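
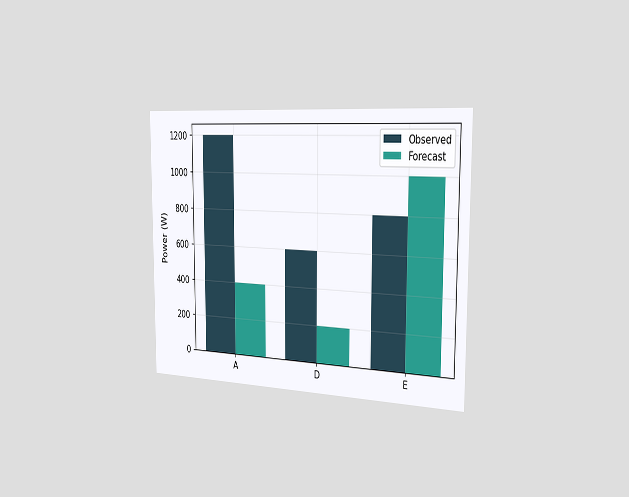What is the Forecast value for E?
The chart is viewed slightly from the right. The Forecast bar at E reaches 1000W on the y-axis.

1000W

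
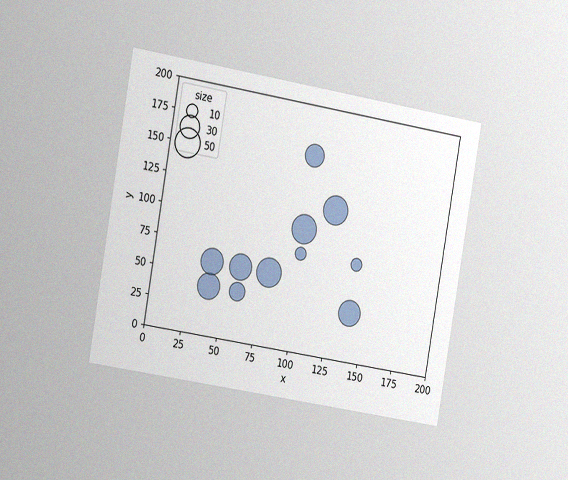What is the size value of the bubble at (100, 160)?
The chart is tilted about 10° clockwise and viewed slightly from the left, with some photo noise. Matching the bubble at (100, 160) against the size legend gives 30.

30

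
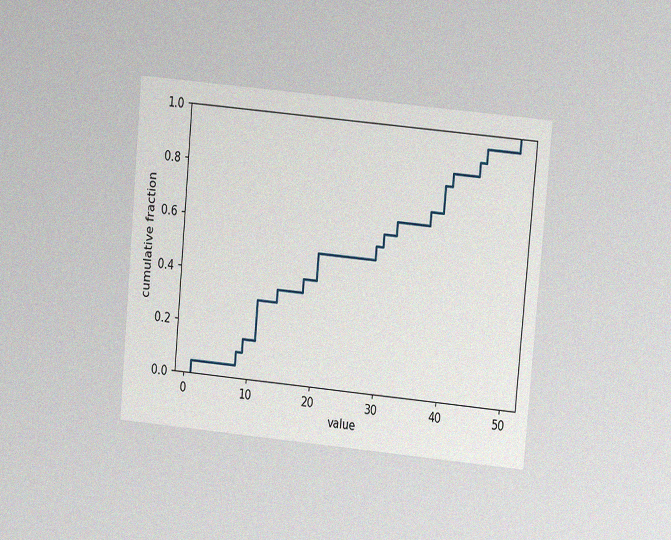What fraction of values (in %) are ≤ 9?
The chart is tilted about 5° clockwise and viewed at a slight angle, with some photo noise. At x=9 the ECDF step is at 15%.

15%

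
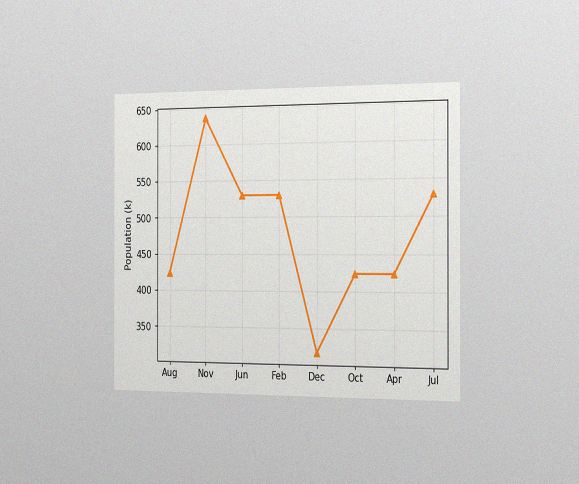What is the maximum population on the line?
The chart is viewed slightly from the right, with some photo noise. The highest point is at Nov, and reading across to the y-axis gives 636k.

636k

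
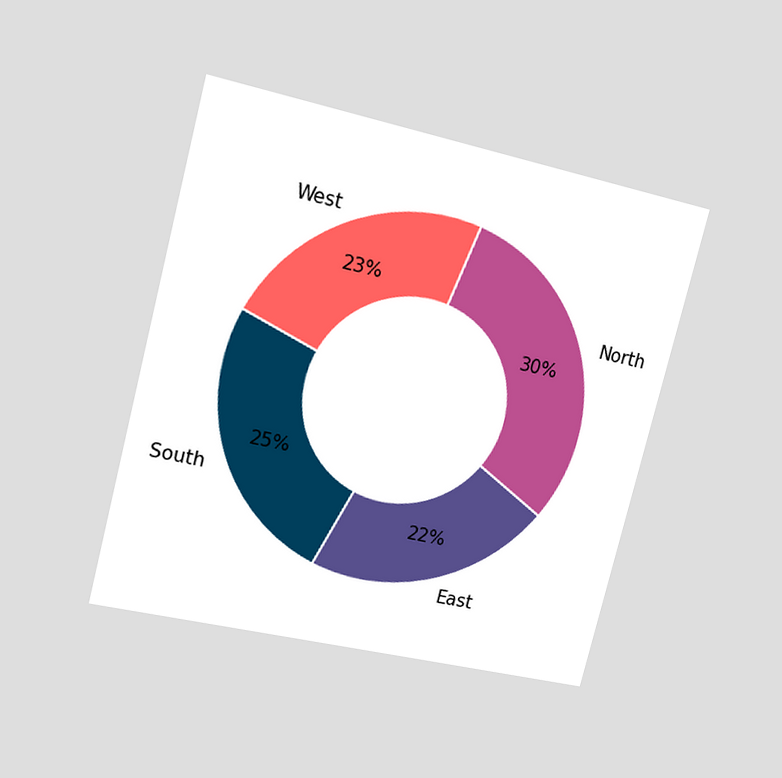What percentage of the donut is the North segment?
The chart is tilted about 14° clockwise and viewed at a slight angle. The North segment takes up 30% of the ring.

30%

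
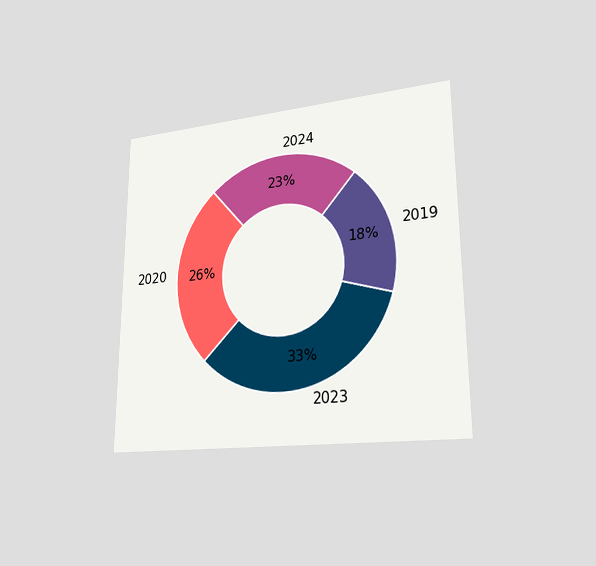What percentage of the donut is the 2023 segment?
The chart is viewed slightly from the right. The 2023 segment takes up 33% of the ring.

33%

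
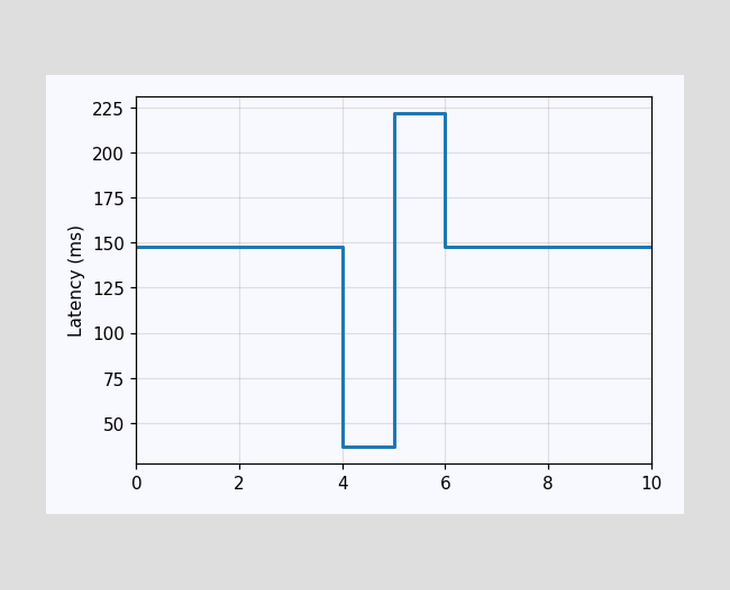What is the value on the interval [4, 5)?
37ms

On [4, 5) the step sits at 37ms.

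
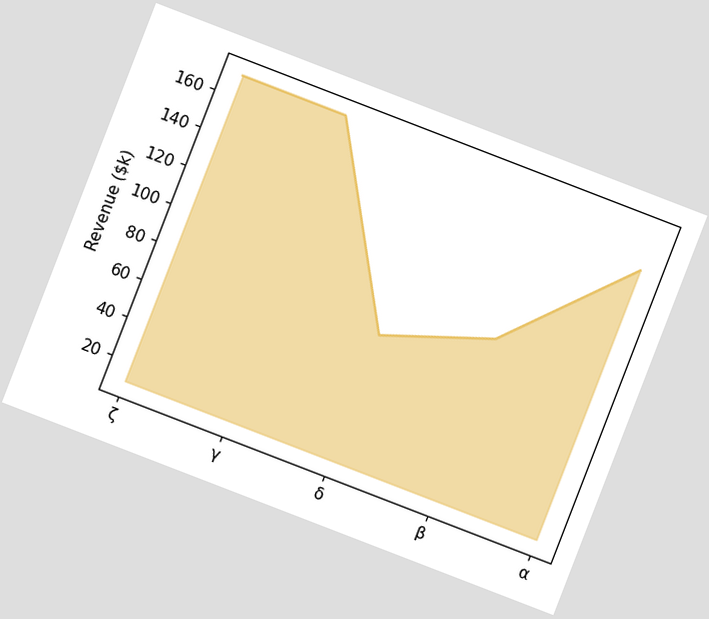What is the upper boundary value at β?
$95k

The chart is tilted about 21° clockwise. At β the upper boundary is at $95k.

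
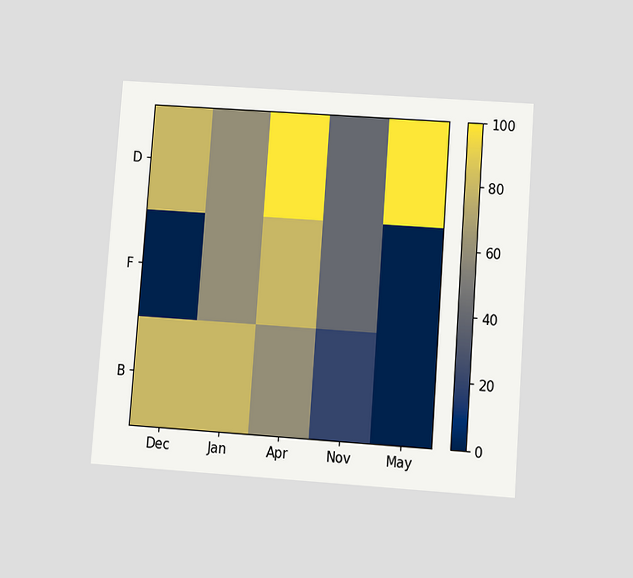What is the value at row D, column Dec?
80

The chart is tilted about 4° clockwise and viewed slightly from below. Matching cell (D, Dec) against the colorbar gives 80.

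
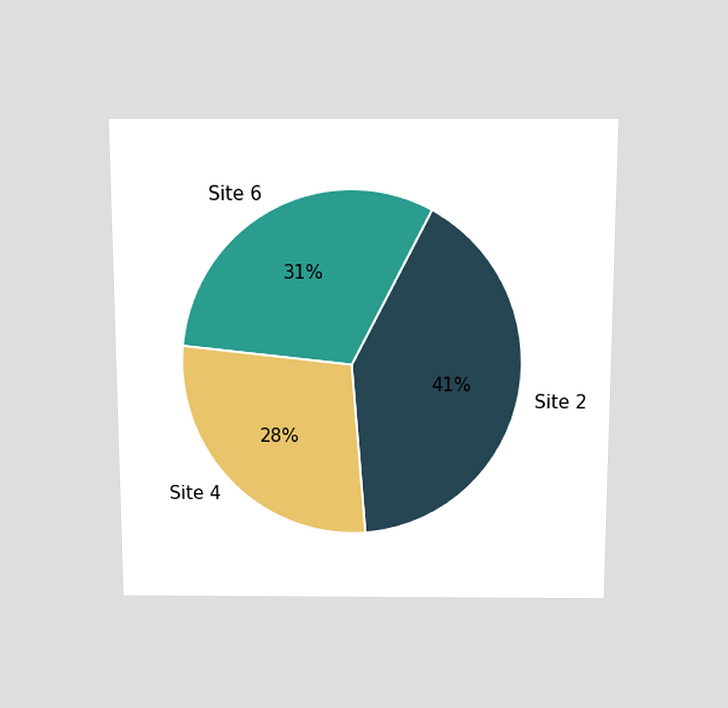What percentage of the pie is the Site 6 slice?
The chart is viewed slightly from above. The Site 6 slice takes up 31% of the pie.

31%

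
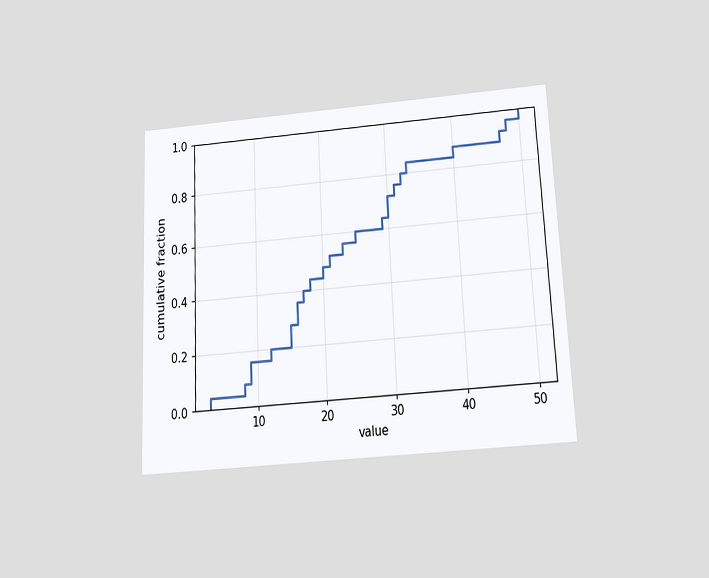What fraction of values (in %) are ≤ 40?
88%

The chart is tilted about 3° counter-clockwise and viewed slightly from below. At x=40 the ECDF step is at 88%.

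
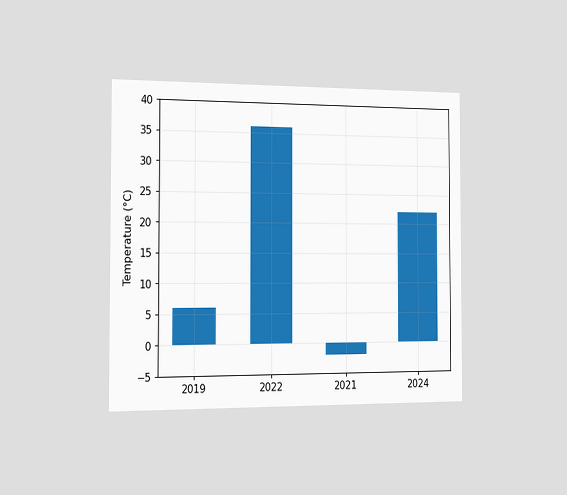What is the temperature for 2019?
6°C

The chart is viewed slightly from the left. Reading along the chart's y-axis, the 2019 bar reaches 6°C.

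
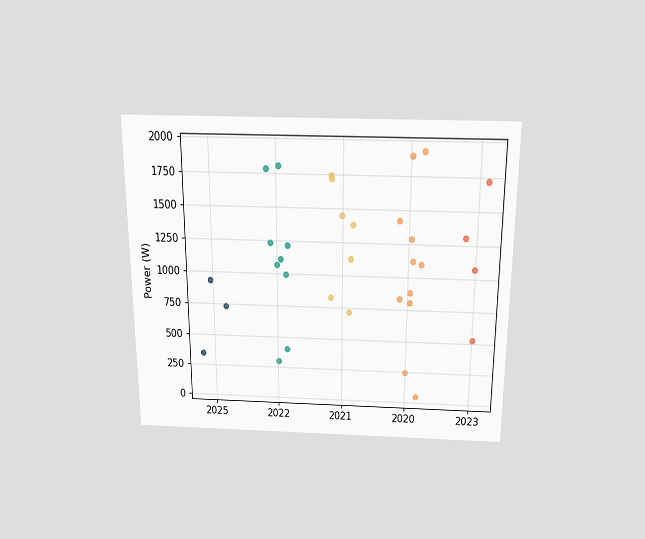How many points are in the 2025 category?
The chart is viewed slightly from above. Counting the markers in the 2025 column gives 3.

3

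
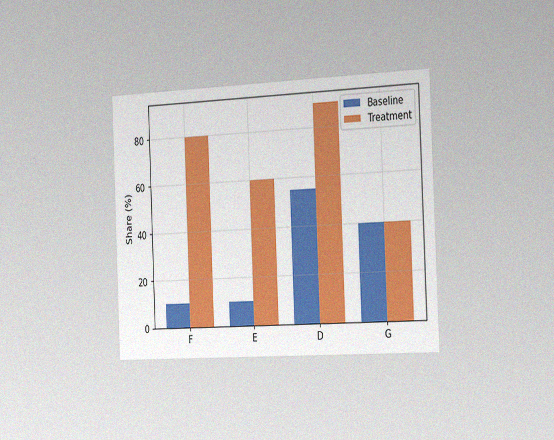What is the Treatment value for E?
60%

The chart is tilted about 2° counter-clockwise and viewed slightly from the right, with some photo noise. The Treatment bar at E reaches 60% on the y-axis.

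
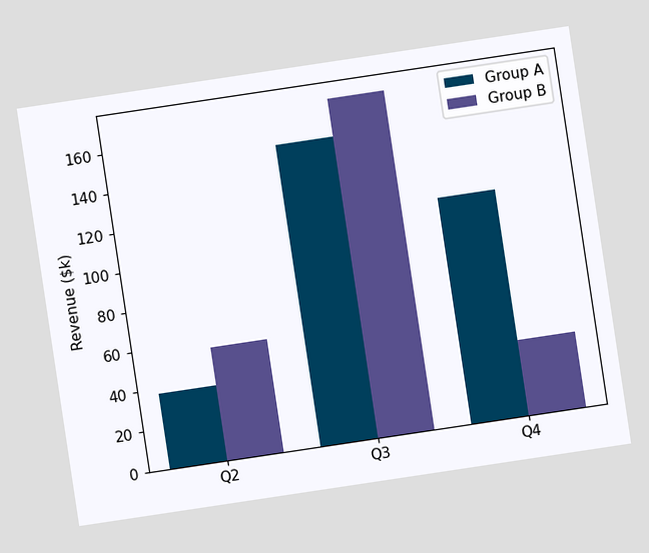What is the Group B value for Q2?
$57k

The chart is tilted about 9° counter-clockwise. The Group B bar at Q2 reaches $57k on the y-axis.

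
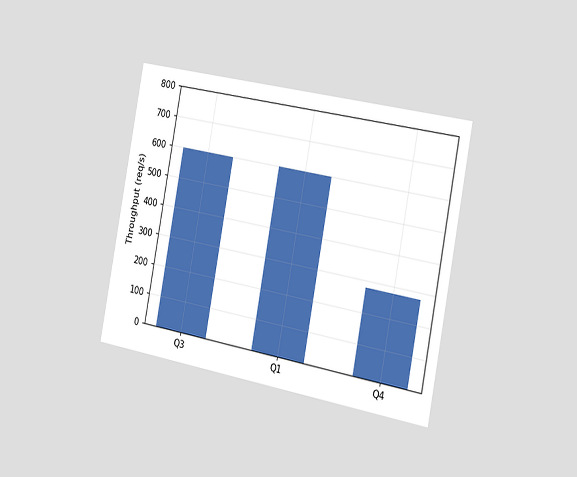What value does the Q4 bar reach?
280req/s

The chart is tilted about 11° clockwise and viewed slightly from the right. Reading along the chart's y-axis, the Q4 bar reaches 280req/s.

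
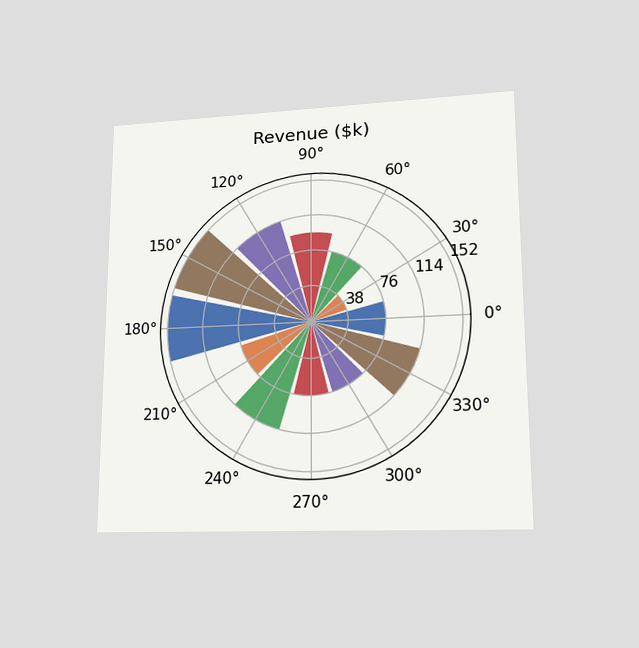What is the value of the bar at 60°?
The chart is viewed at a slight angle. The bar at 60° reaches $76k on the radial axis.

$76k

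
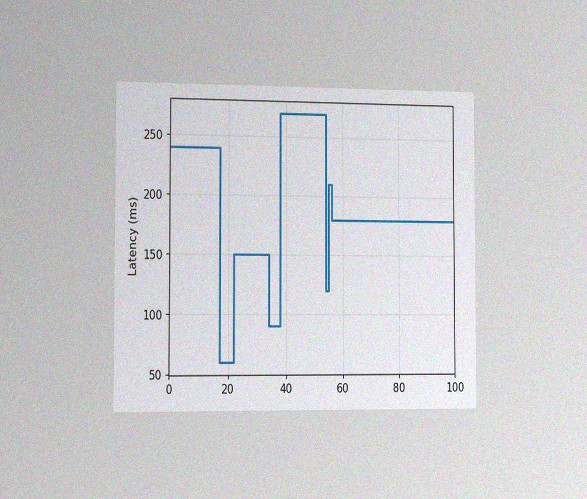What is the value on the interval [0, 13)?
The chart is viewed slightly from the left, with some photo noise. On [0, 13) the step sits at 240ms.

240ms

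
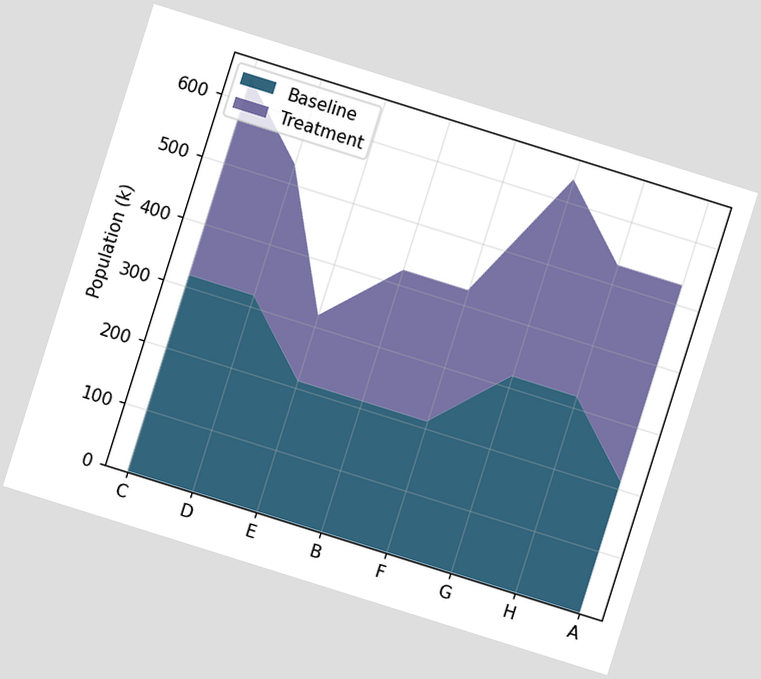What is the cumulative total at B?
424k

The chart is tilted about 17° clockwise. The stacked total at B reaches 424k.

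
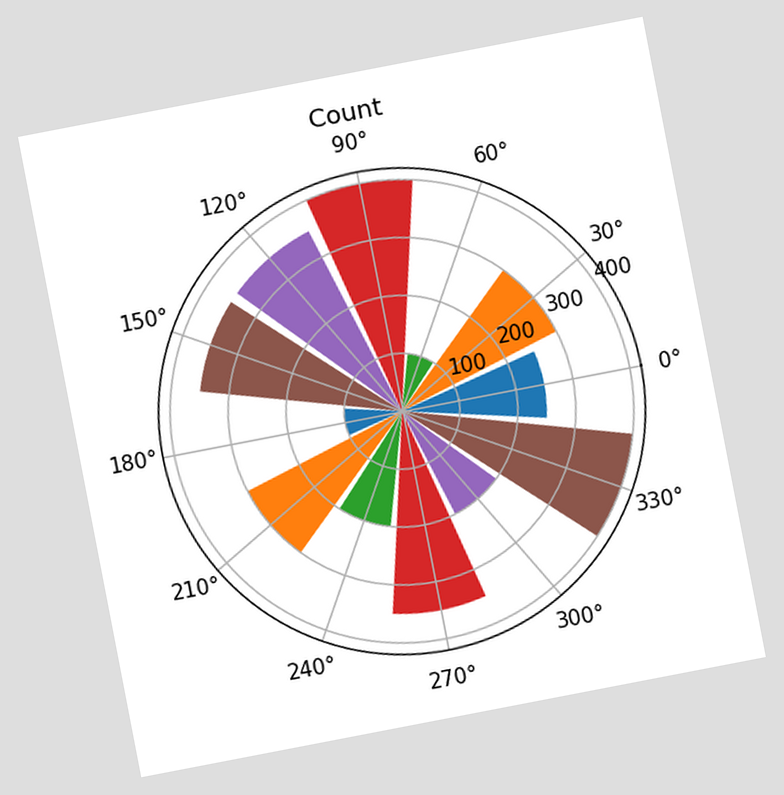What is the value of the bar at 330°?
400

The chart is tilted about 11° counter-clockwise. The bar at 330° reaches 400 on the radial axis.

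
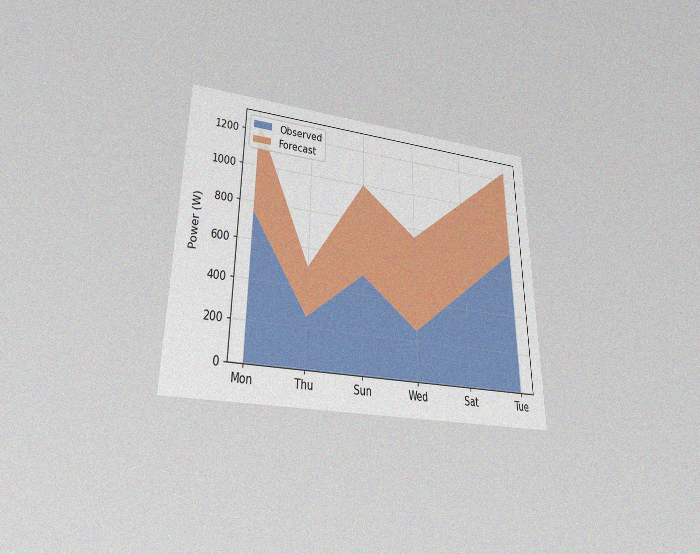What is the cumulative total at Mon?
The chart is viewed slightly from below, with some photo noise. The stacked total at Mon reaches 1250W.

1250W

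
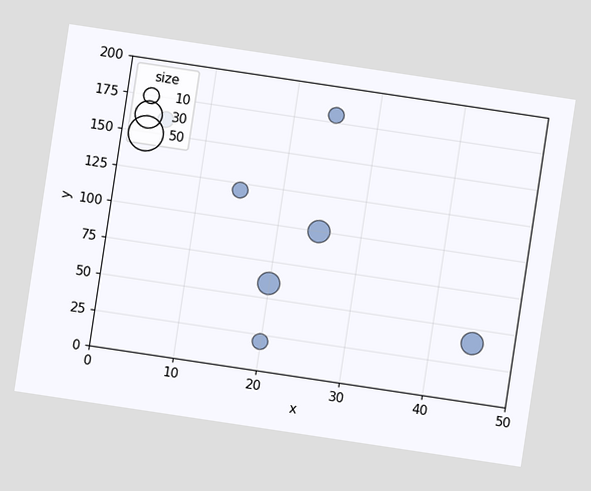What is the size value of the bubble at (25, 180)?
The chart is tilted about 9° clockwise. Matching the bubble at (25, 180) against the size legend gives 10.

10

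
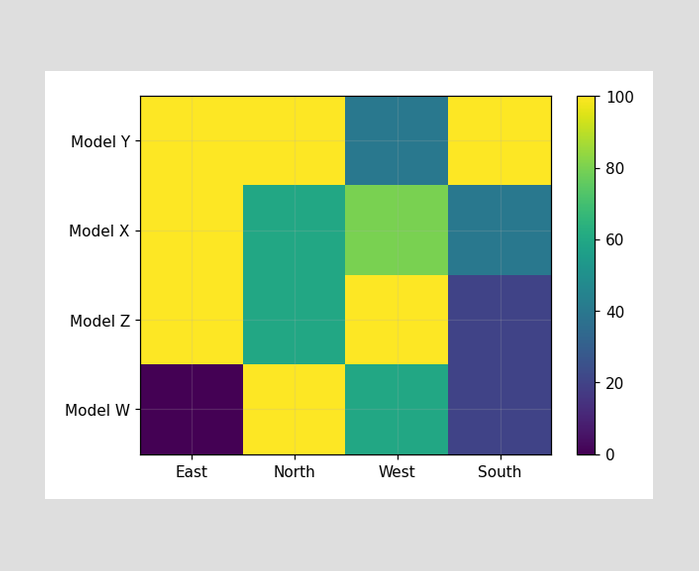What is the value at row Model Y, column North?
100

Matching cell (Model Y, North) against the colorbar gives 100.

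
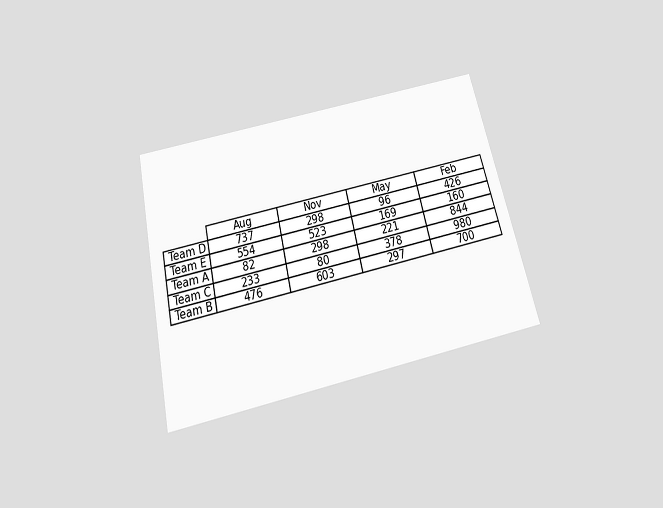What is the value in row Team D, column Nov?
The chart is tilted about 13° counter-clockwise and viewed slightly from below. The (Team D, Nov) cell reads 298.

298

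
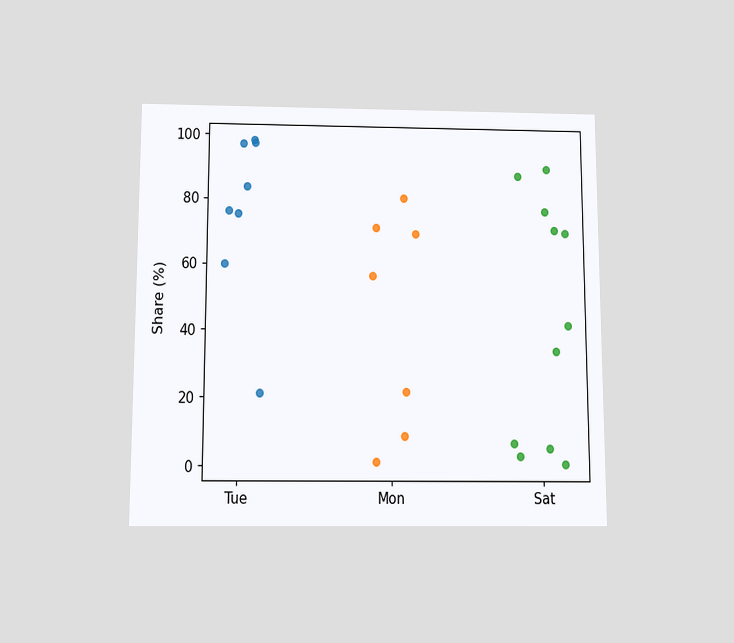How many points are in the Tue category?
8

The chart is viewed slightly from below. Counting the markers in the Tue column gives 8.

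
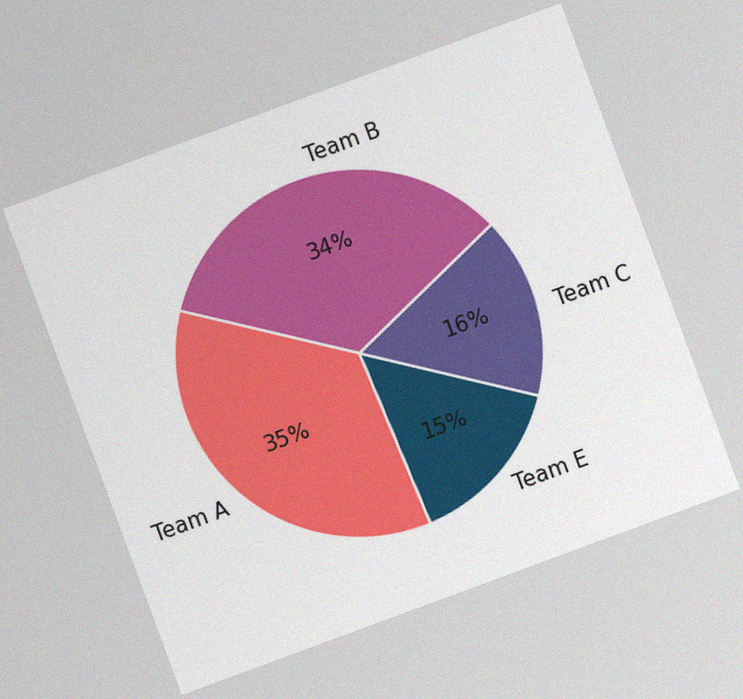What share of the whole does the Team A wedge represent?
35%

The chart is tilted about 20° counter-clockwise, with some photo noise. The Team A slice takes up 35% of the pie.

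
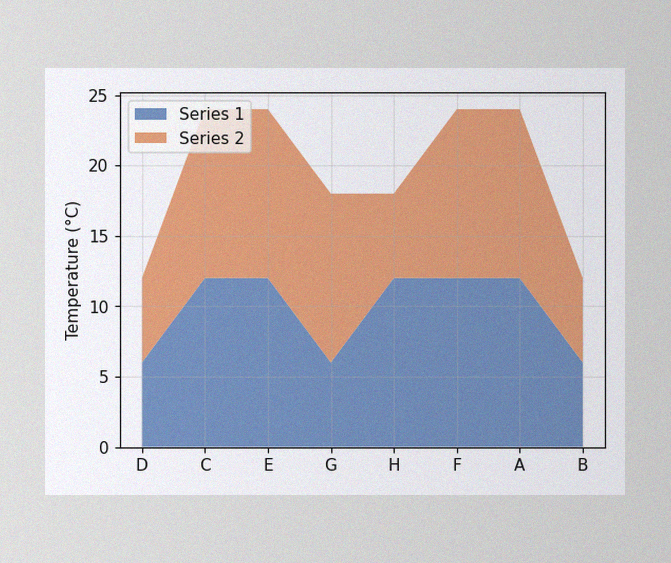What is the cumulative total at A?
The image has some photo noise and uneven lighting. The stacked total at A reaches 24°C.

24°C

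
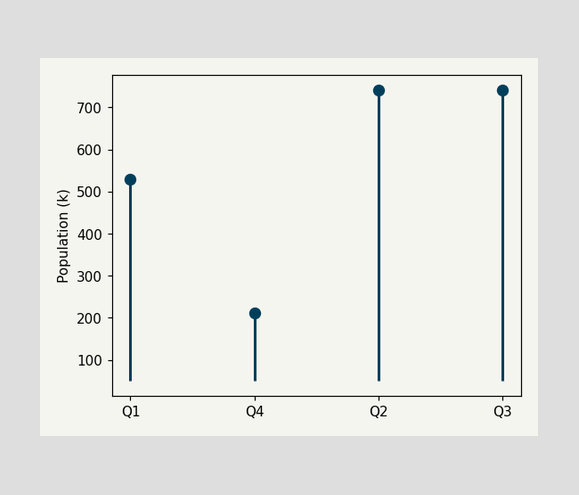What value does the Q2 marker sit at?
The Q2 marker sits at 742k.

742k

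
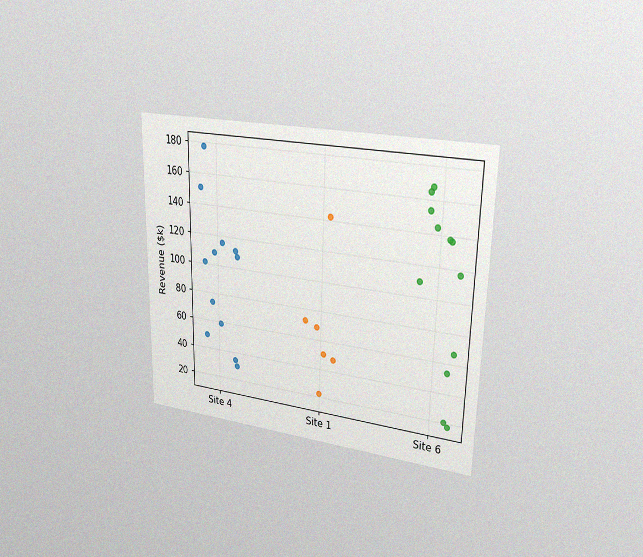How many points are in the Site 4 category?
12

The chart is viewed slightly from the right, with some photo noise. Counting the markers in the Site 4 column gives 12.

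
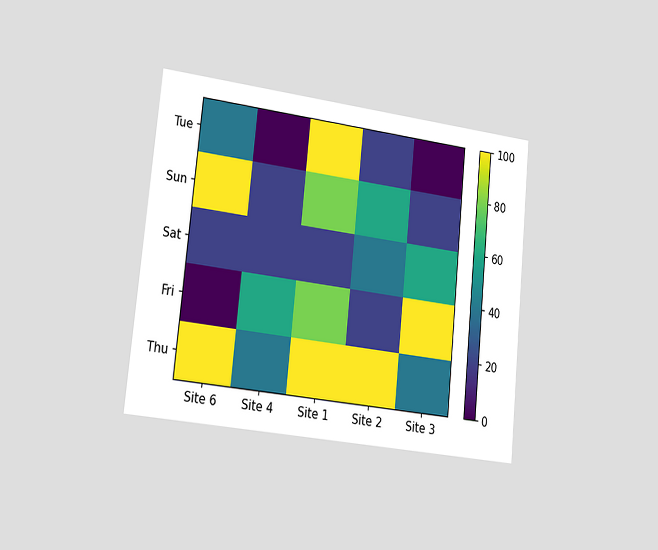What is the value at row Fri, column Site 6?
0

The chart is tilted about 6° clockwise and viewed slightly from the left. Matching cell (Fri, Site 6) against the colorbar gives 0.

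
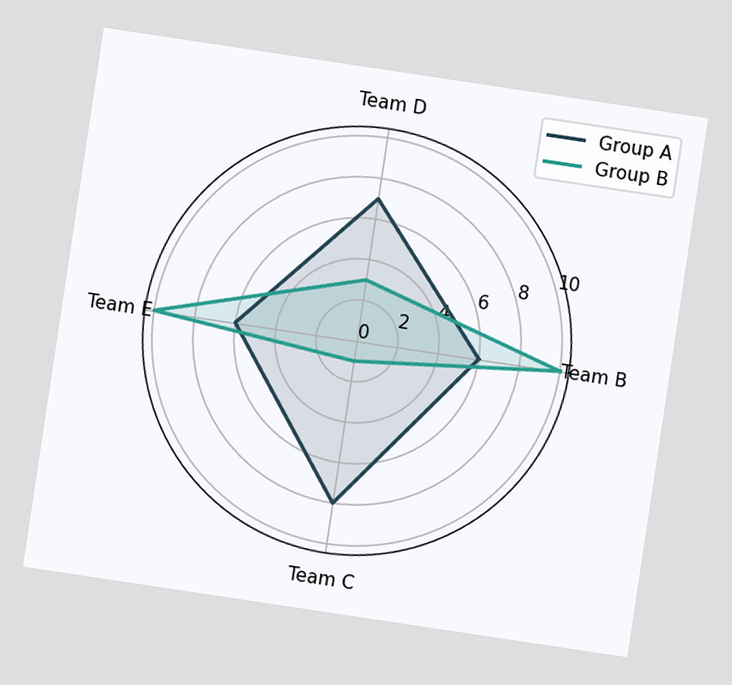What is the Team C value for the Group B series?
The chart is tilted about 9° clockwise. On the Team C axis, Group B reaches 1.

1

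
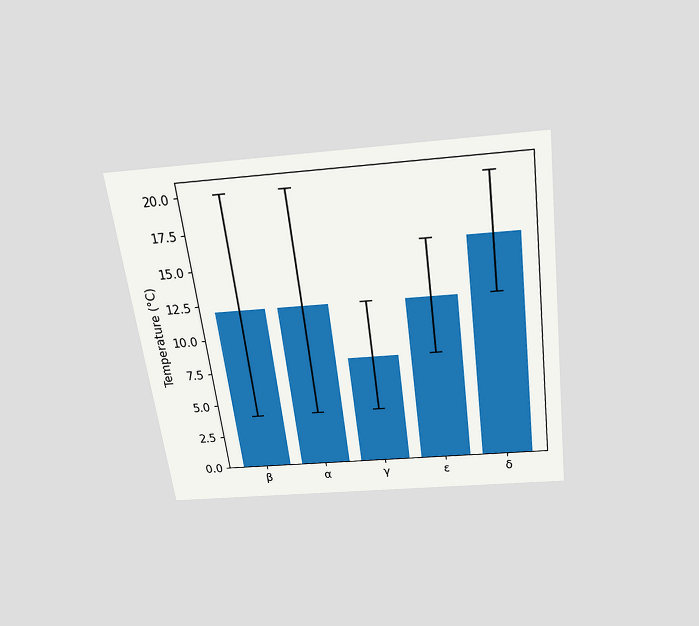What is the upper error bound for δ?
20°C

The chart is tilted about 7° counter-clockwise and viewed slightly from above. The δ bar's upper whisker reaches 20°C.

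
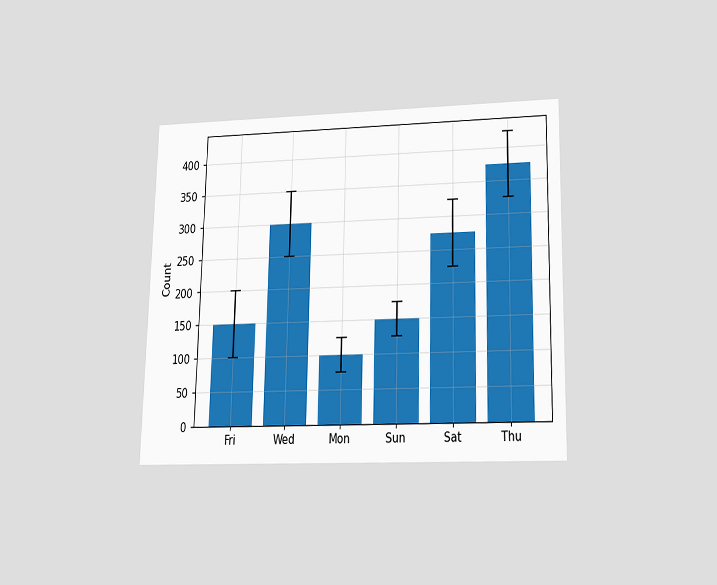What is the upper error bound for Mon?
125

The chart is viewed slightly from below. The Mon bar's upper whisker reaches 125.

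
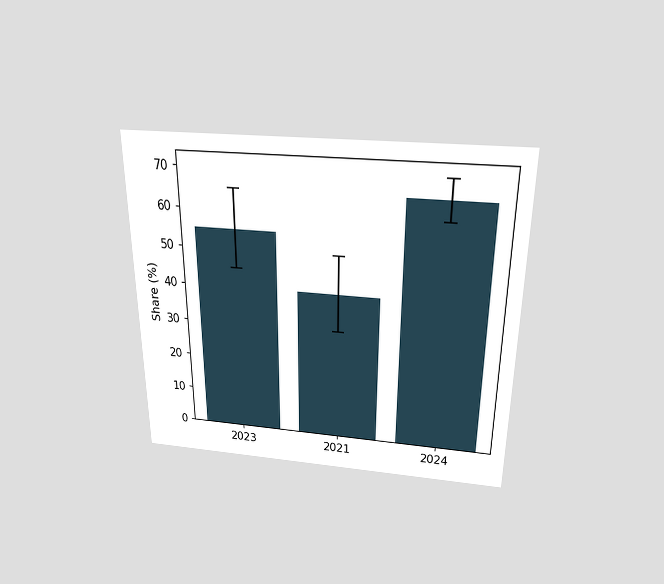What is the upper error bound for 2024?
70%

The chart is viewed slightly from above. The 2024 bar's upper whisker reaches 70%.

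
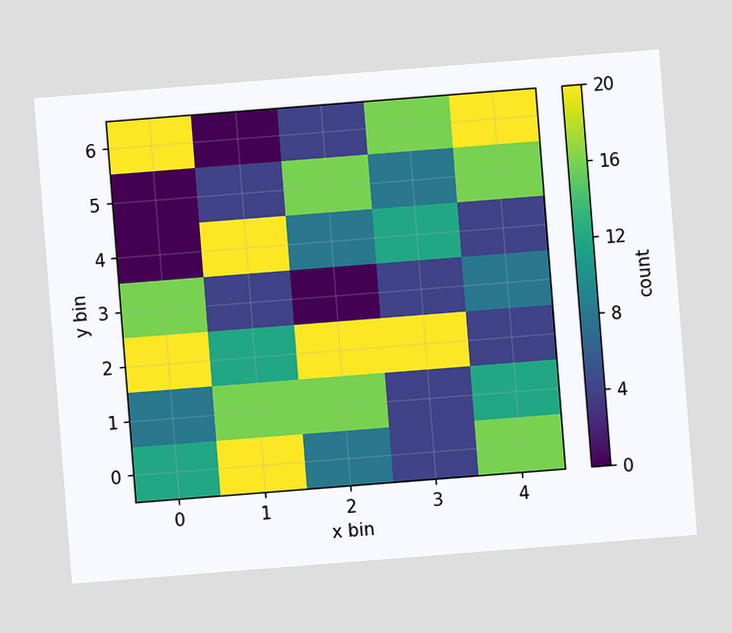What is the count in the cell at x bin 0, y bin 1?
The chart is tilted about 4° counter-clockwise. Matching the cell (0, 1) against the colorbar gives 8.

8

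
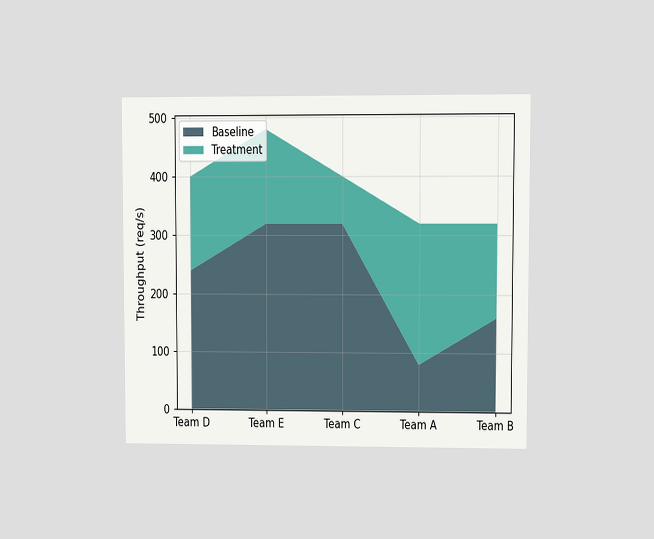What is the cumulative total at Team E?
480req/s

The chart is viewed at a slight angle. The stacked total at Team E reaches 480req/s.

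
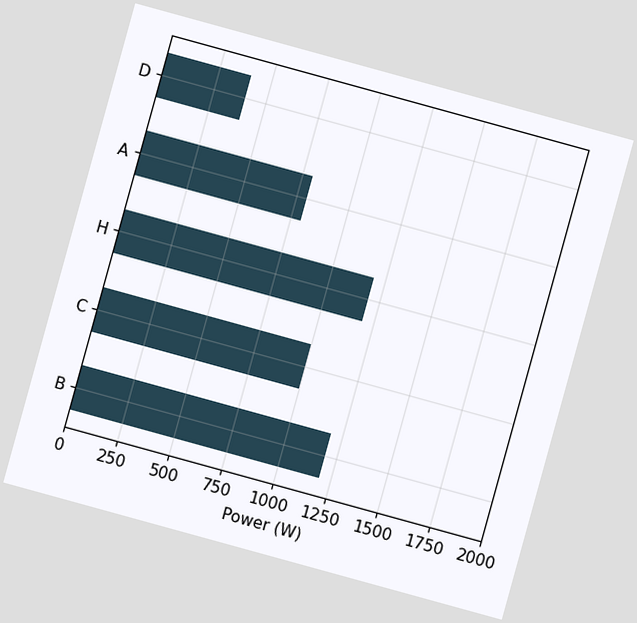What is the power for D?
The chart is tilted about 15° clockwise. Reading along the chart's x-axis, the D bar reaches 400W.

400W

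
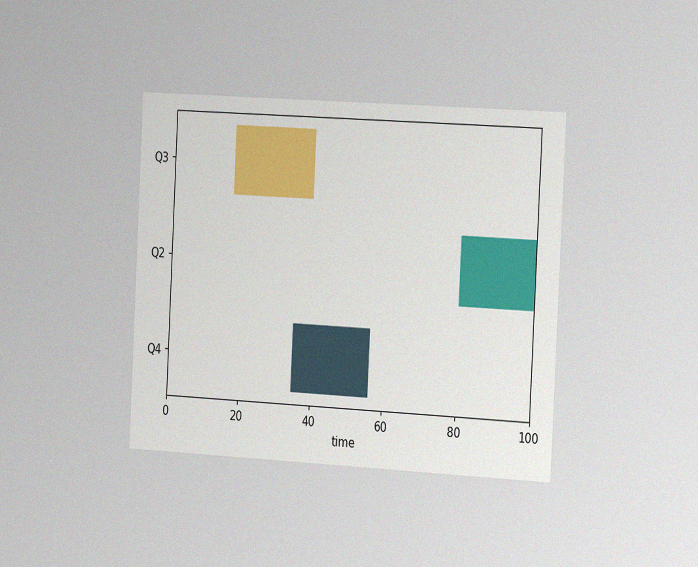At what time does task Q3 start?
The chart is tilted about 3° clockwise and viewed slightly from the right, with some photo noise. The Q3 bar begins at t=17.

17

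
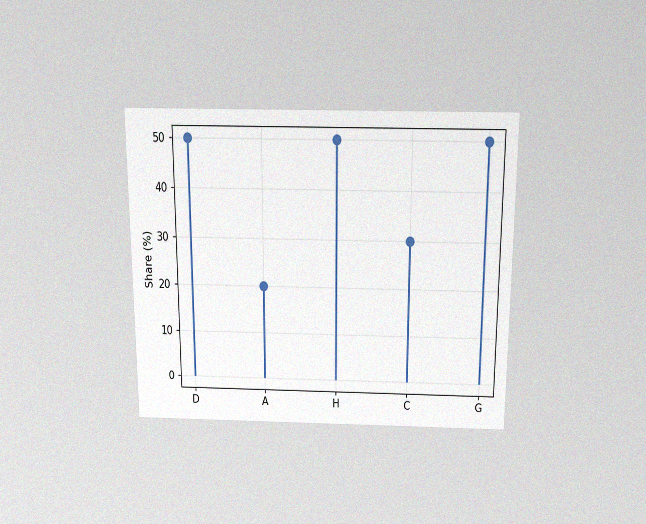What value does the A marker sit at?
20%

The chart is viewed slightly from above, with some photo noise. The A marker sits at 20%.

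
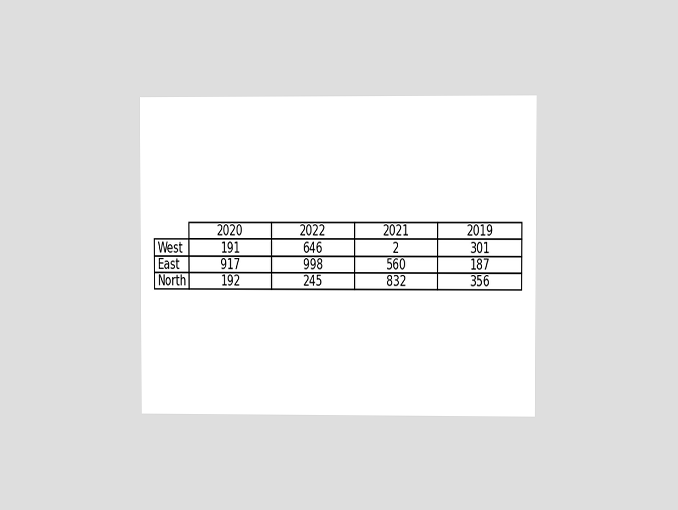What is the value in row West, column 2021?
The chart is viewed at a slight angle. The (West, 2021) cell reads 2.

2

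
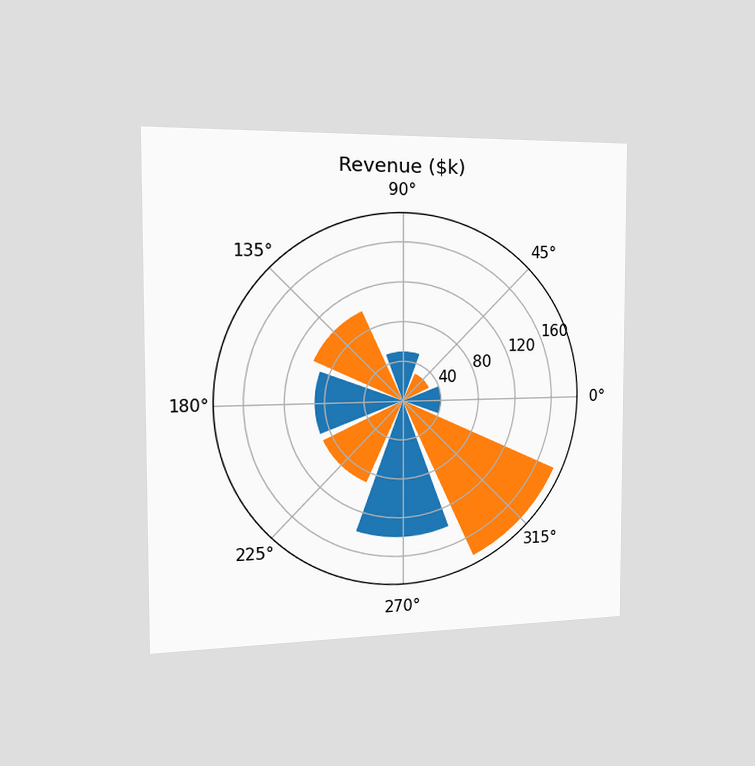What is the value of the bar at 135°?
The chart is viewed slightly from the left. The bar at 135° reaches $100k on the radial axis.

$100k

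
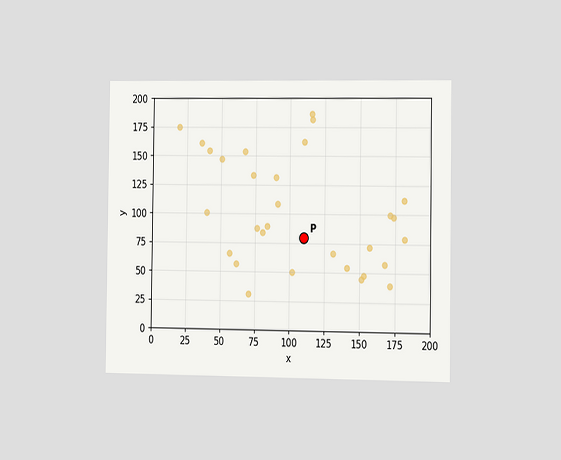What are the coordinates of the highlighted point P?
(110, 80)

The chart is viewed slightly from the right. Following the gridlines from P to each axis, P sits at (110, 80).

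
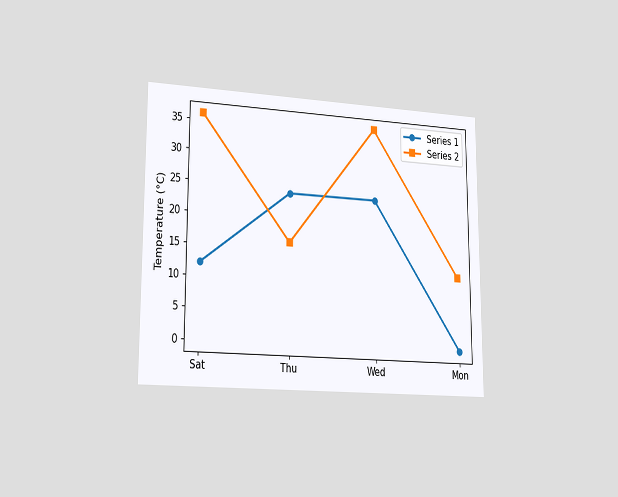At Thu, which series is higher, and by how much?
The chart is viewed slightly from the left. At Thu, Series 1 sits above the other line by 8°C.

Series 1, by 8°C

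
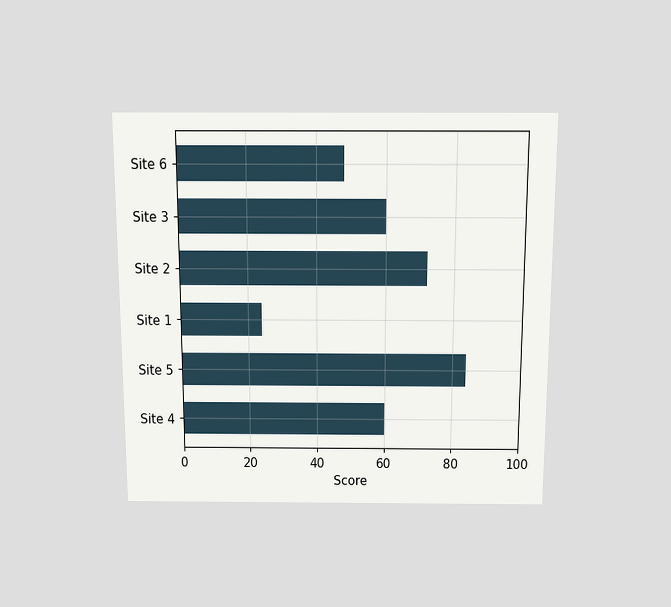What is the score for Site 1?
24

The chart is viewed slightly from above. Reading along the chart's x-axis, the Site 1 bar reaches 24.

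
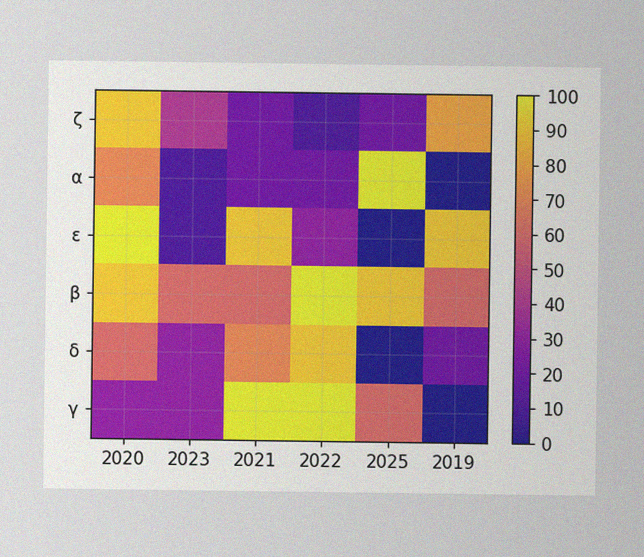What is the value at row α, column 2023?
The image has some photo noise and uneven lighting. Matching cell (α, 2023) against the colorbar gives 10.

10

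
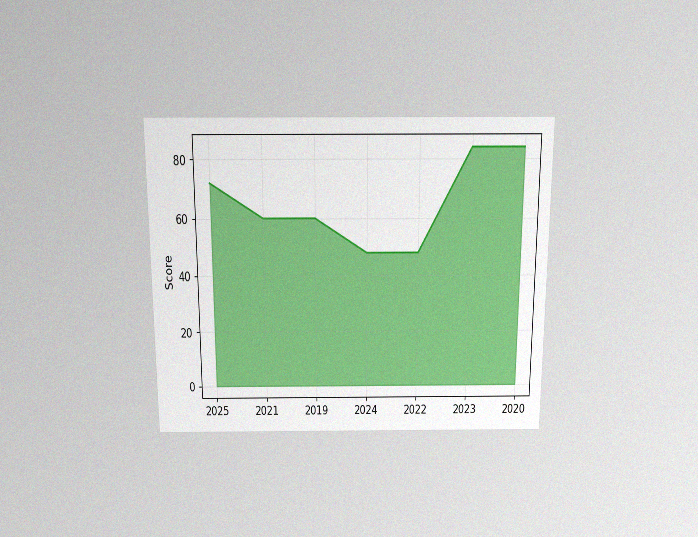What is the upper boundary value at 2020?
84

The chart is viewed slightly from above, with some photo noise. At 2020 the upper boundary is at 84.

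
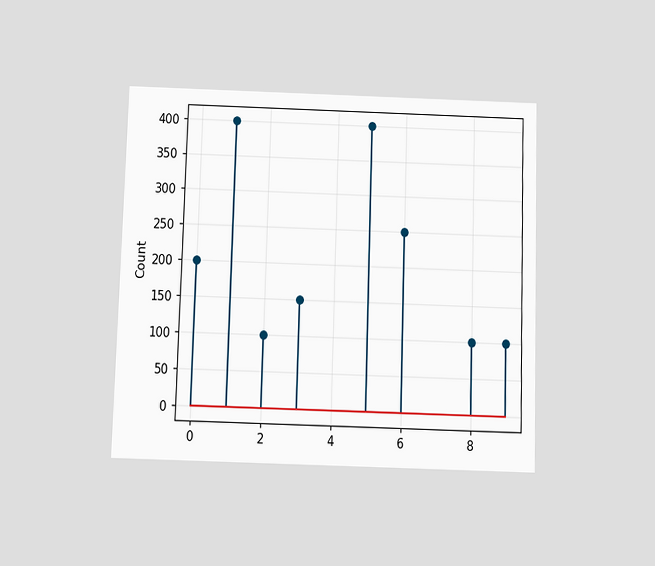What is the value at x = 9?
100

The chart is viewed slightly from below. The stem at x=9 reaches 100.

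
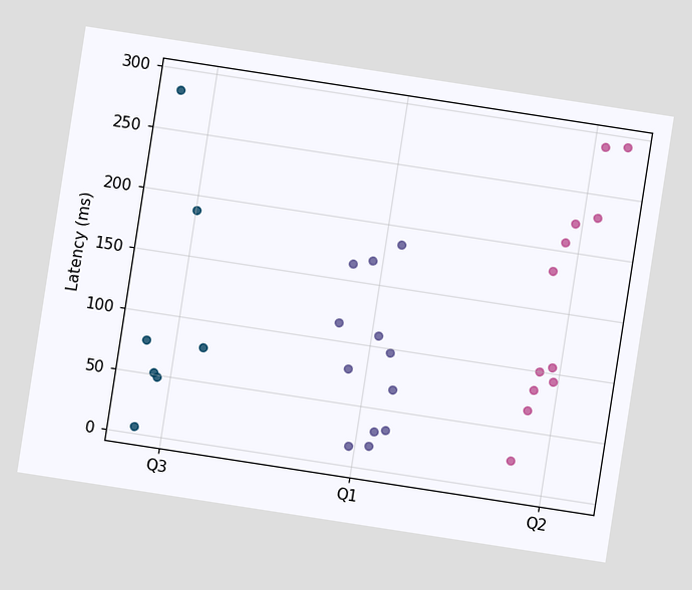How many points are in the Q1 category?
The chart is tilted about 9° clockwise. Counting the markers in the Q1 column gives 12.

12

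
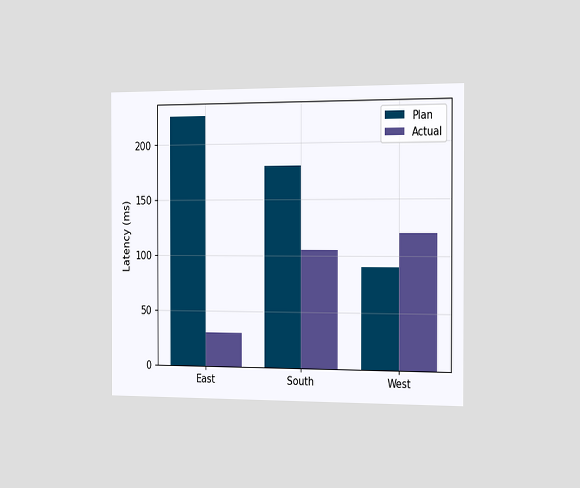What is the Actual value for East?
30ms

The chart is viewed slightly from the right. The Actual bar at East reaches 30ms on the y-axis.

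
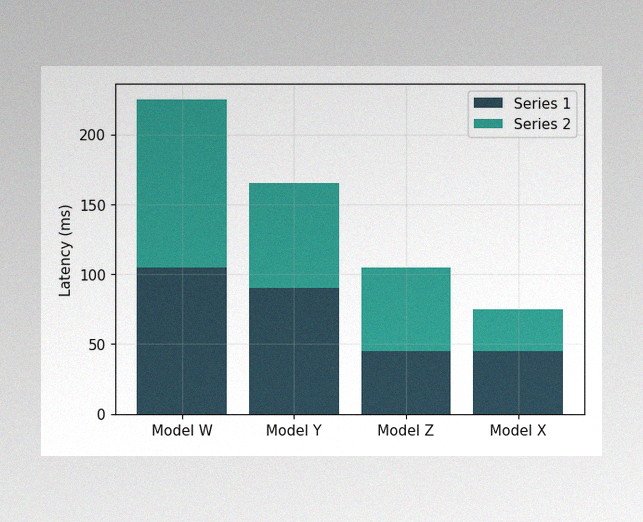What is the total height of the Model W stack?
The image has some photo noise and uneven lighting. The Model W stack's top reaches 225ms on the y-axis.

225ms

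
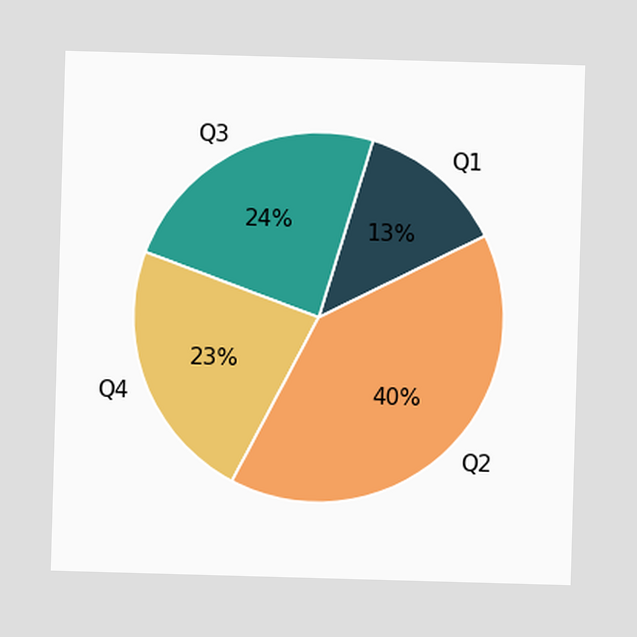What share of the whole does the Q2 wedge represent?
The Q2 slice takes up 40% of the pie.

40%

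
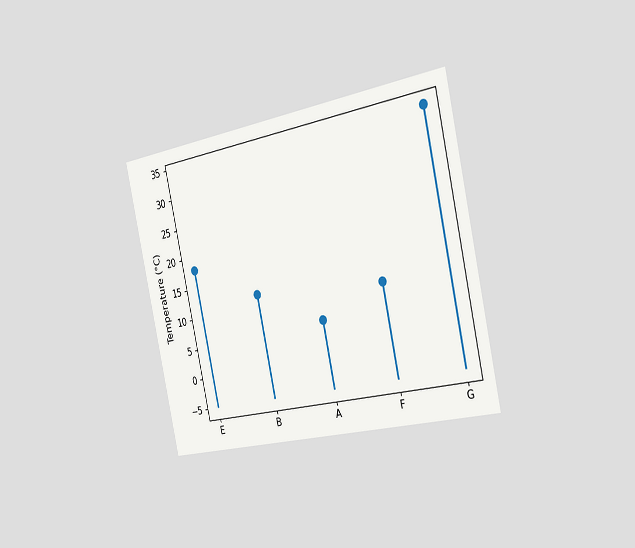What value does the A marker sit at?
The chart is tilted about 12° counter-clockwise and viewed slightly from the right. The A marker sits at 6°C.

6°C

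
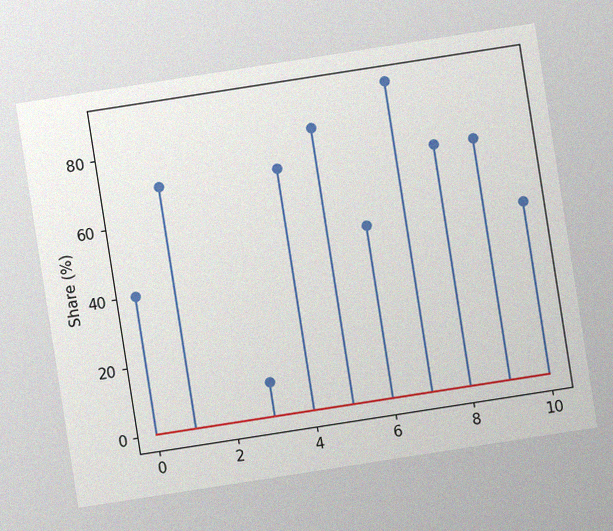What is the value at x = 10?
The chart is tilted about 9° counter-clockwise, with some photo noise. The stem at x=10 reaches 50%.

50%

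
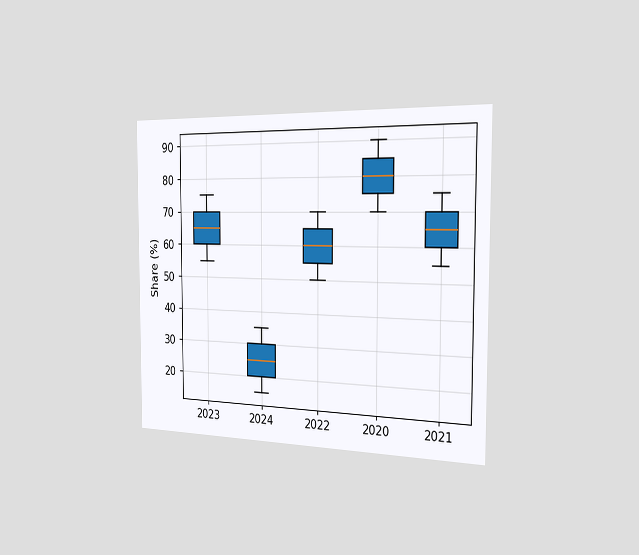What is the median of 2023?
The chart is viewed slightly from the right. The median line in the 2023 box sits at 65%.

65%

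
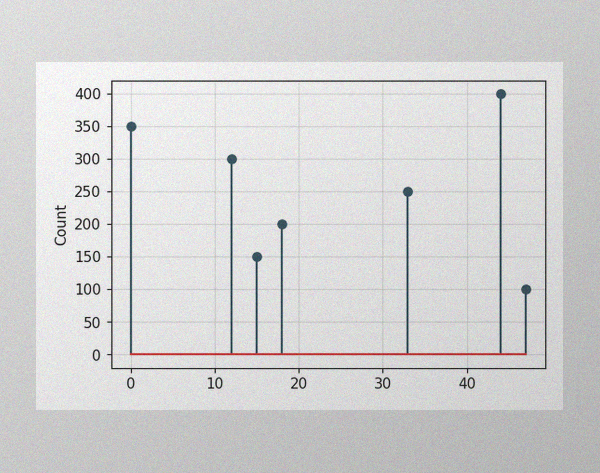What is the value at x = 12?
The image has some photo noise and uneven lighting. The stem at x=12 reaches 300.

300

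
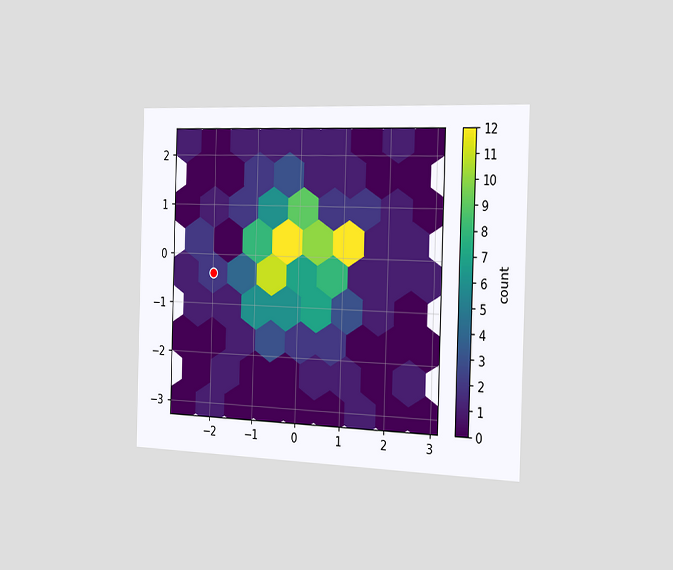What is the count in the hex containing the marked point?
The chart is viewed slightly from the right. The marked hex reads 2 on the colorbar.

2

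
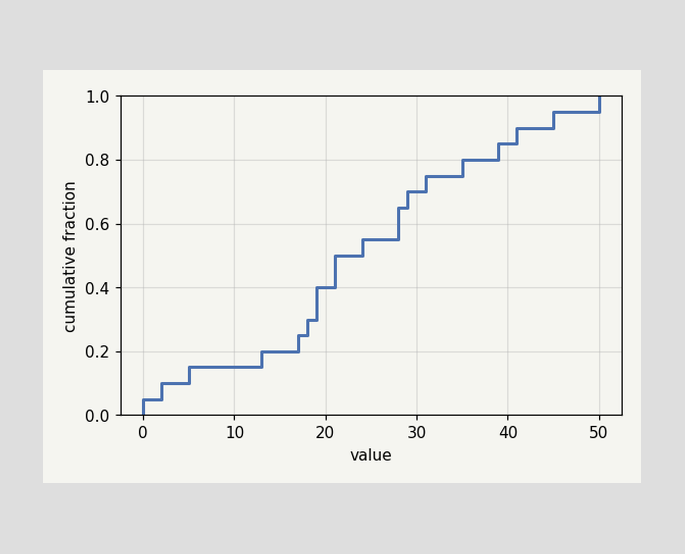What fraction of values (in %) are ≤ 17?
25%

At x=17 the ECDF step is at 25%.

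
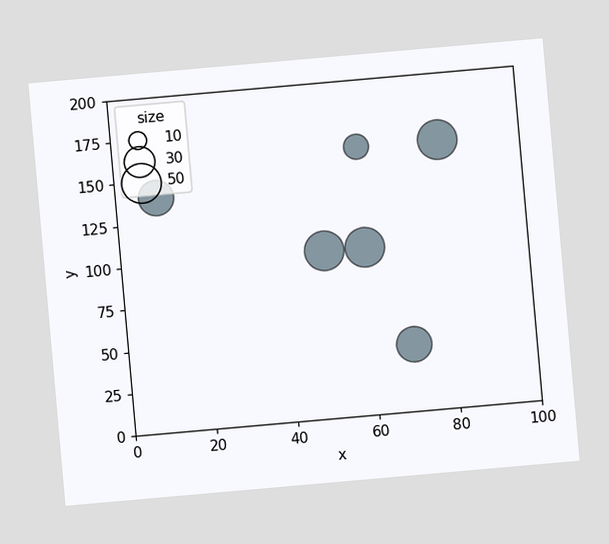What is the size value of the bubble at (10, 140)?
40

The chart is tilted about 5° counter-clockwise. Matching the bubble at (10, 140) against the size legend gives 40.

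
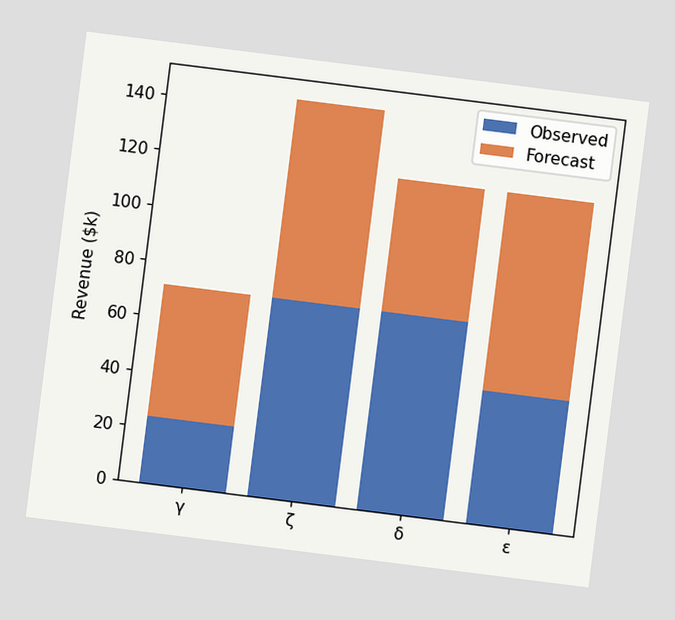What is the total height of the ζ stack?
The chart is tilted about 7° clockwise. The ζ stack's top reaches $144k on the y-axis.

$144k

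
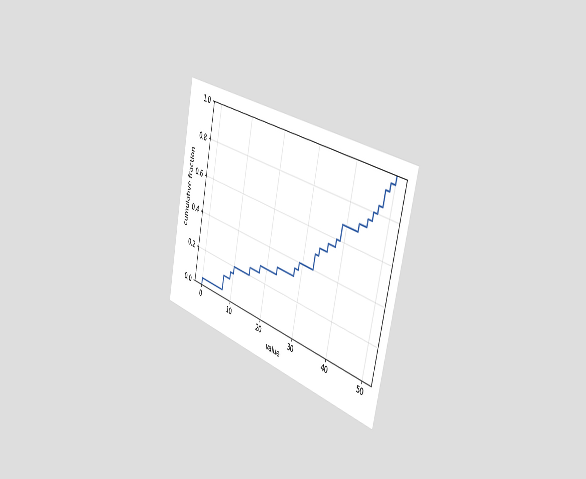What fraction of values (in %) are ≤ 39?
68%

The chart is tilted about 12° clockwise and viewed slightly from the right. At x=39 the ECDF step is at 68%.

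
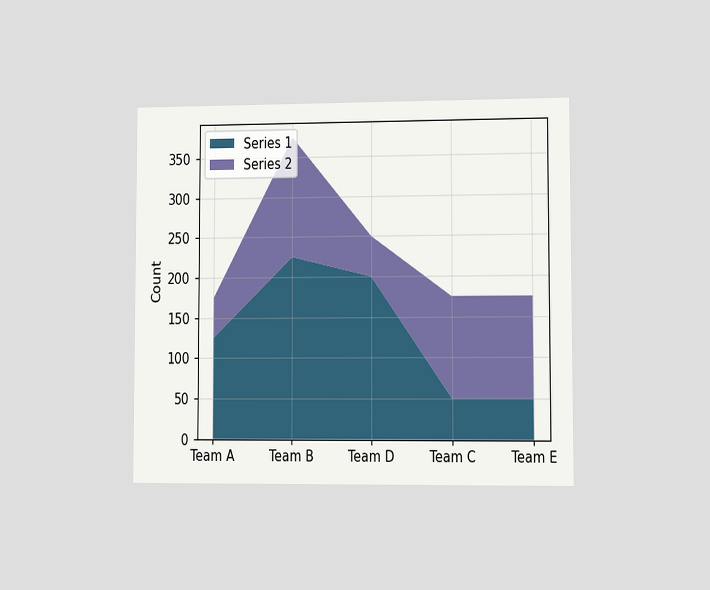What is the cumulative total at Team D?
The chart is viewed at a slight angle. The stacked total at Team D reaches 250.

250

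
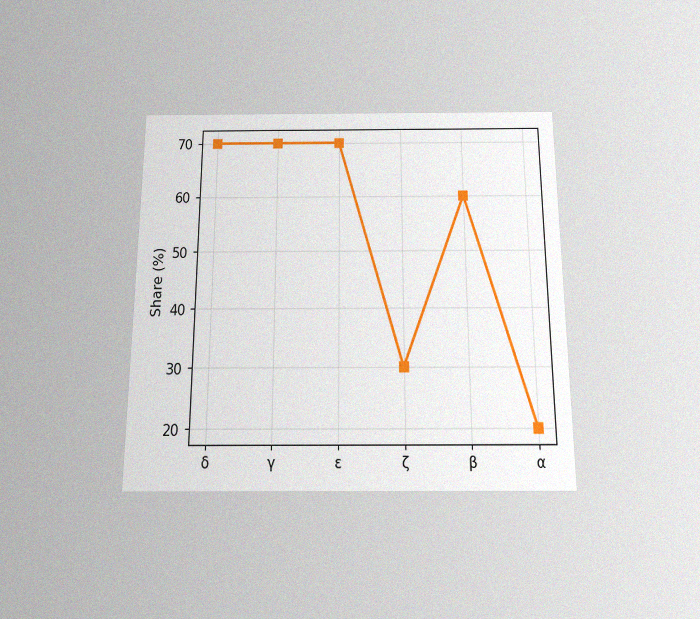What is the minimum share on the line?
The chart is viewed slightly from below, with some photo noise. The lowest point is at α, and reading across to the y-axis gives 20%.

20%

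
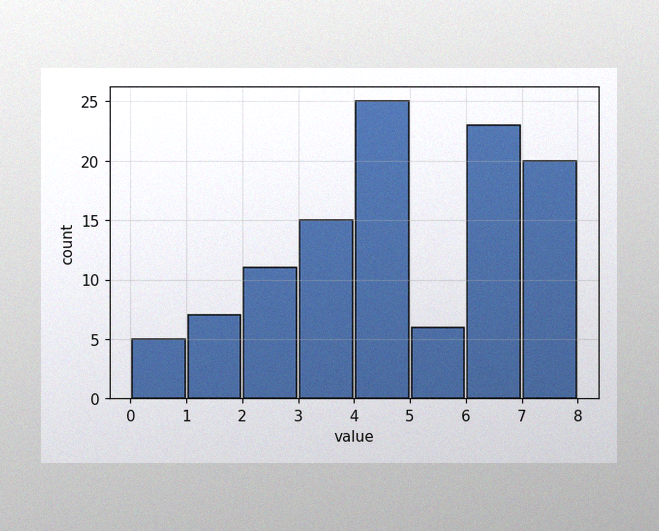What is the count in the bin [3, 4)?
The image has some photo noise and uneven lighting. The [3, 4) bin has height 15.

15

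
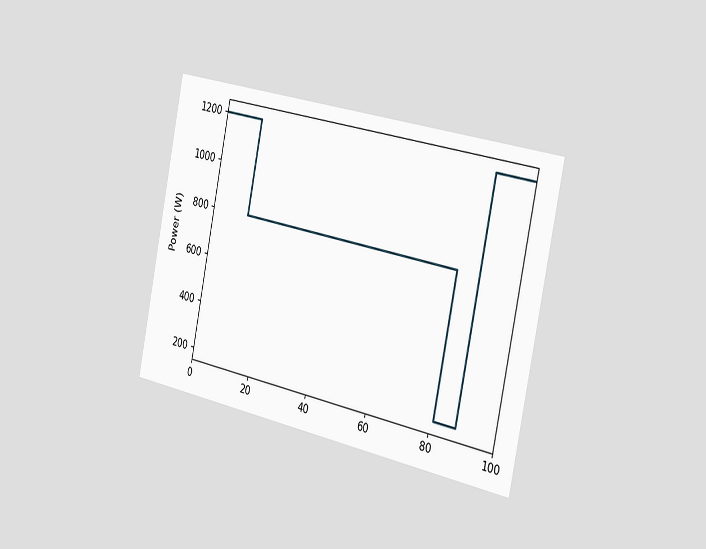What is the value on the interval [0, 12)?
1200W

The chart is tilted about 12° clockwise and viewed slightly from the right. On [0, 12) the step sits at 1200W.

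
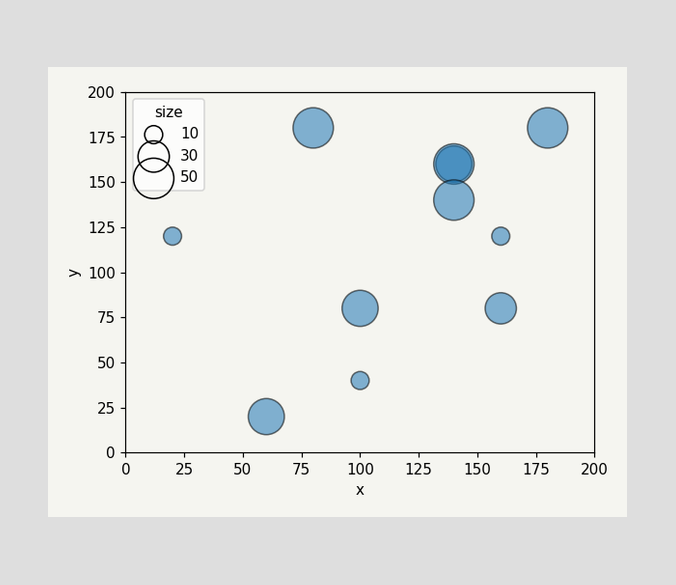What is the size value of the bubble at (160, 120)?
10

Matching the bubble at (160, 120) against the size legend gives 10.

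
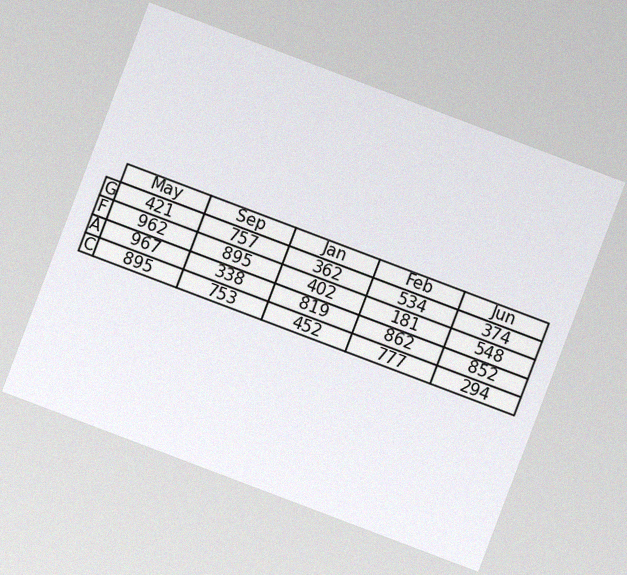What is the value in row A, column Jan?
The chart is tilted about 21° clockwise, with some photo noise. The (A, Jan) cell reads 819.

819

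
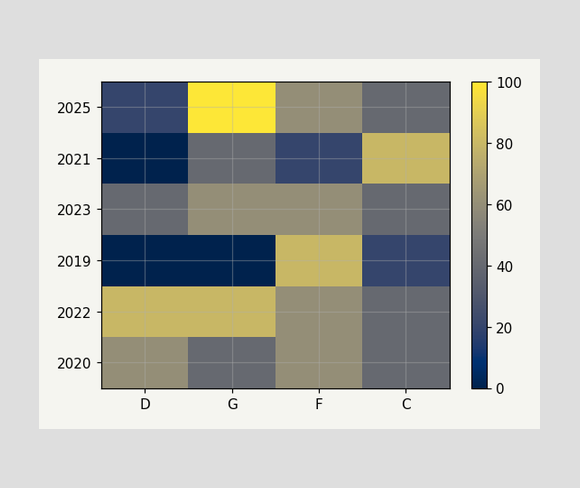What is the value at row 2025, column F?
Matching cell (2025, F) against the colorbar gives 60.

60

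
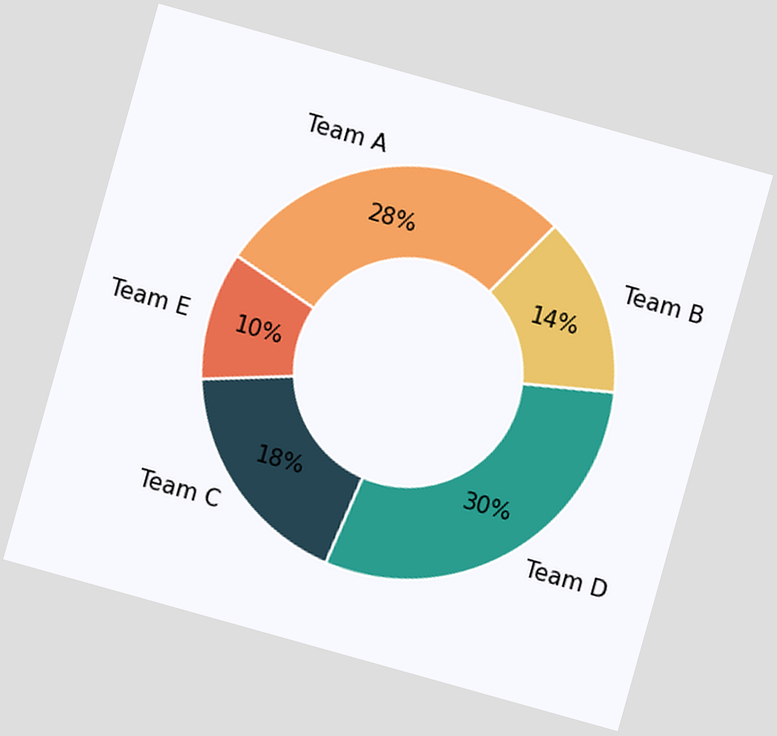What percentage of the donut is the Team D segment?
The chart is tilted about 16° clockwise. The Team D segment takes up 30% of the ring.

30%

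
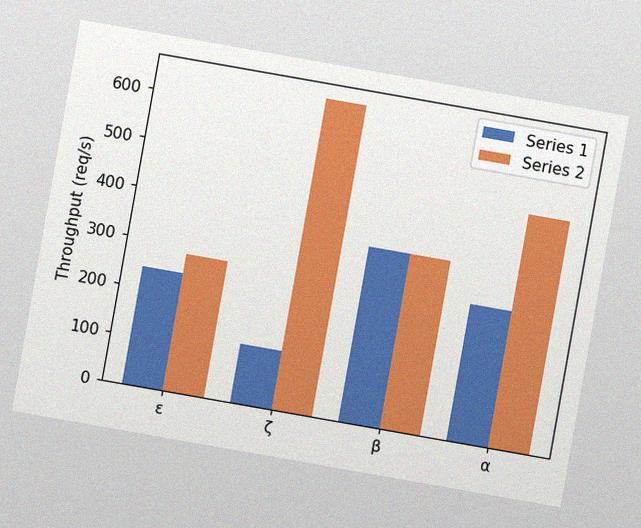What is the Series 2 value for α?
480req/s

The chart is tilted about 10° clockwise, with some photo noise. The Series 2 bar at α reaches 480req/s on the y-axis.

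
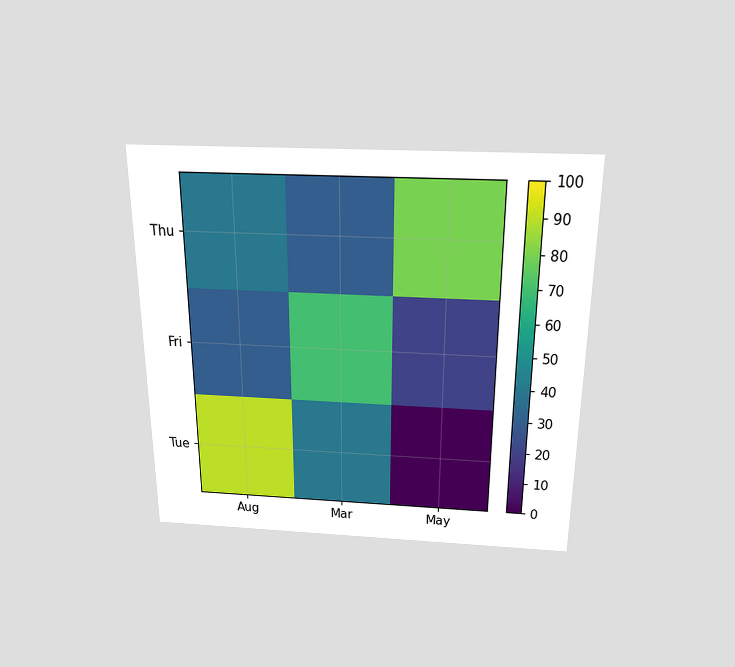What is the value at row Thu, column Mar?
30

The chart is viewed slightly from above. Matching cell (Thu, Mar) against the colorbar gives 30.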